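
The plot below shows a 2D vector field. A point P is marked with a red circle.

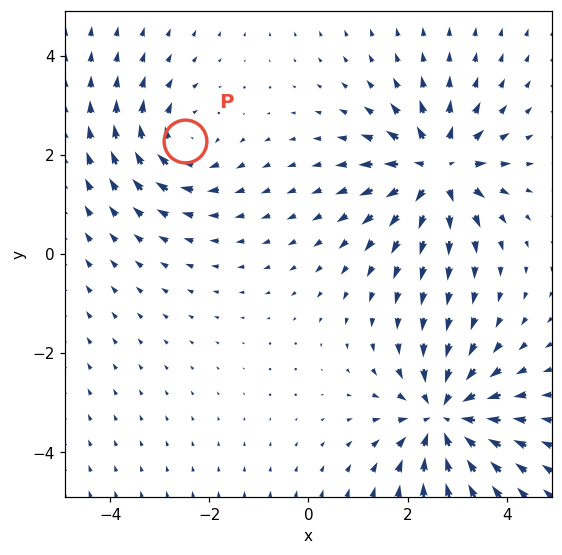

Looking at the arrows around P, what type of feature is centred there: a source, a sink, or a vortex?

At P (-2.5, 2.3) the arrows circulate clockwise. Divergence ≈0, curl about -4 — near-zero divergence with nonzero curl is a vortex.

vortex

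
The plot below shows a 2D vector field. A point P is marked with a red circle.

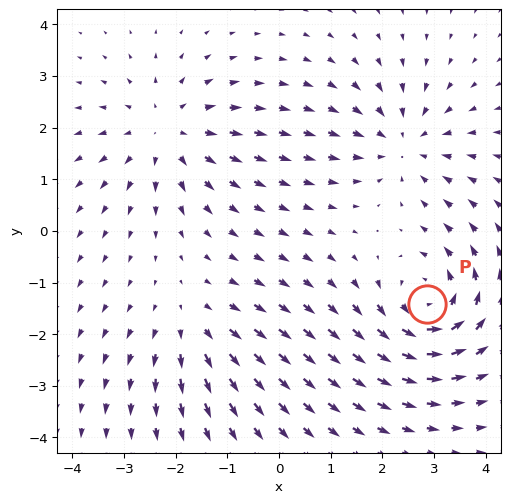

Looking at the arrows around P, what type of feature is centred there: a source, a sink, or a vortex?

At P (2.9, -1.4) the arrows circulate counterclockwise. Divergence ≈0, curl about +6 — near-zero divergence with nonzero curl is a vortex.

vortex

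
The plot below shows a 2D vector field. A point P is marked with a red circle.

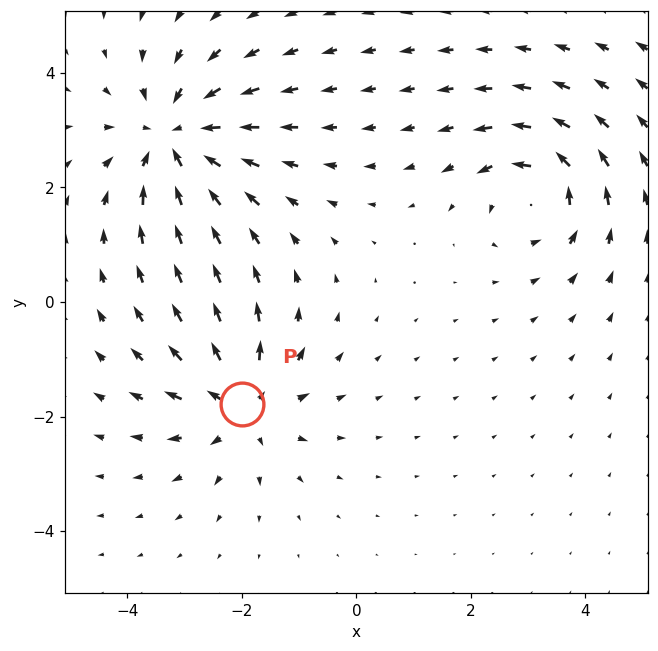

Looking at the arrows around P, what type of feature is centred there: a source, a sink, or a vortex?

At P (-2.0, -1.8) the arrows spread outward. Divergence about +4, curl ≈0 — positive divergence with near-zero curl is a source.

source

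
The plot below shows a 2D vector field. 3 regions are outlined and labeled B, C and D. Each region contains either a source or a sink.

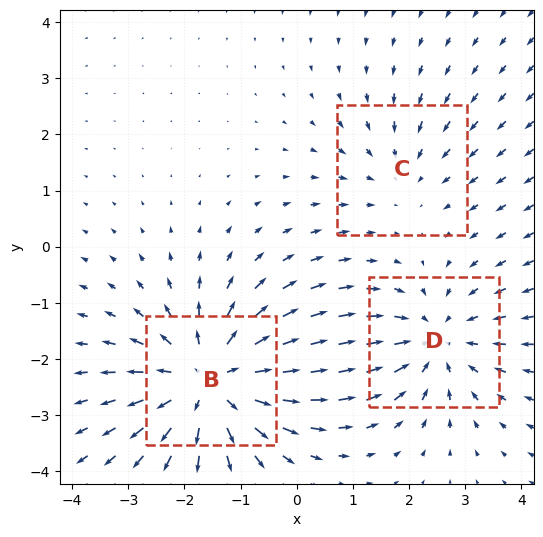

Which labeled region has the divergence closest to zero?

Divergence at each region's feature centre — B: about +4, C: about -2, D: about -3. Region C is closest to zero.

C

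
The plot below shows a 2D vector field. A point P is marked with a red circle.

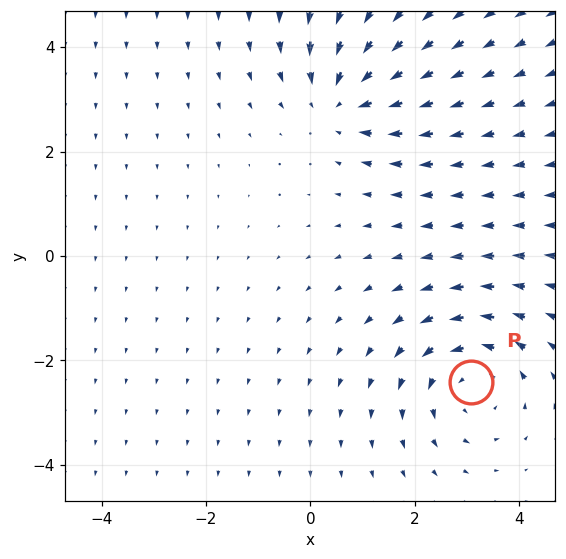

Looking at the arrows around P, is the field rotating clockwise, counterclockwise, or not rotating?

Near P at (3.1, -2.4) the arrows circulate counterclockwise. The curl (z-component) there is about +3; positive curl means counterclockwise rotation.

counterclockwise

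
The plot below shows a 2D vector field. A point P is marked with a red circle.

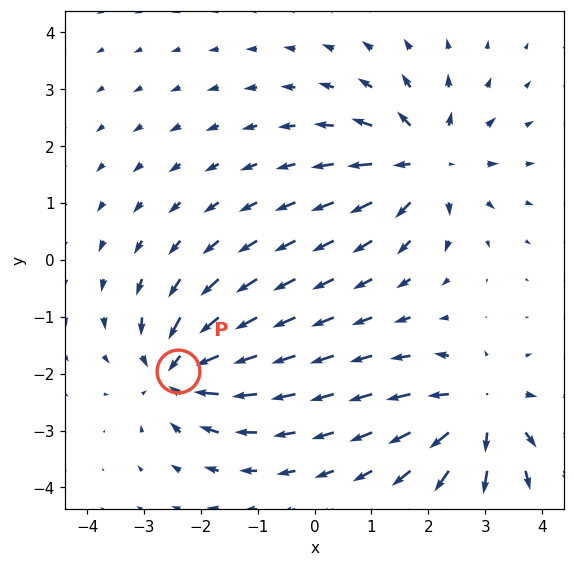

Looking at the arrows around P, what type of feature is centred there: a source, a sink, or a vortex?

At P (-2.4, -1.9) the arrows converge inward. Divergence about -6, curl ≈0 — negative divergence with near-zero curl is a sink.

sink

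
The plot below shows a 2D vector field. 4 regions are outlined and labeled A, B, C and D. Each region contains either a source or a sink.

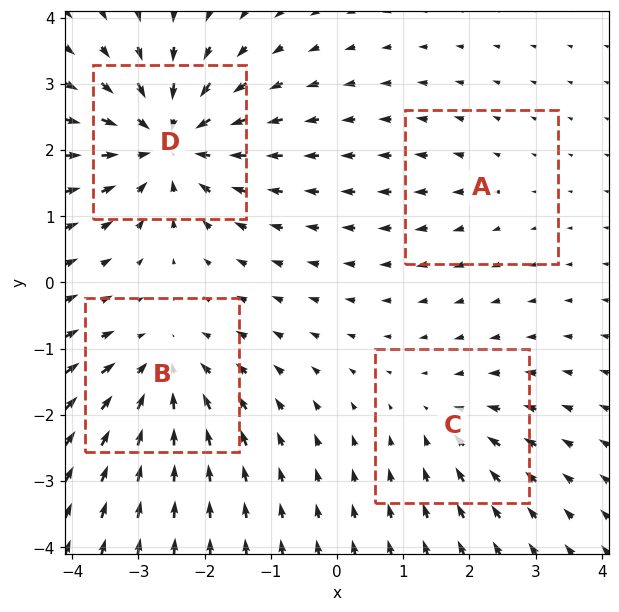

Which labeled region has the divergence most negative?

Divergence at each region's feature centre — A: about +2, B: about -5, C: about -3, D: about -8. Region D is most negative.

D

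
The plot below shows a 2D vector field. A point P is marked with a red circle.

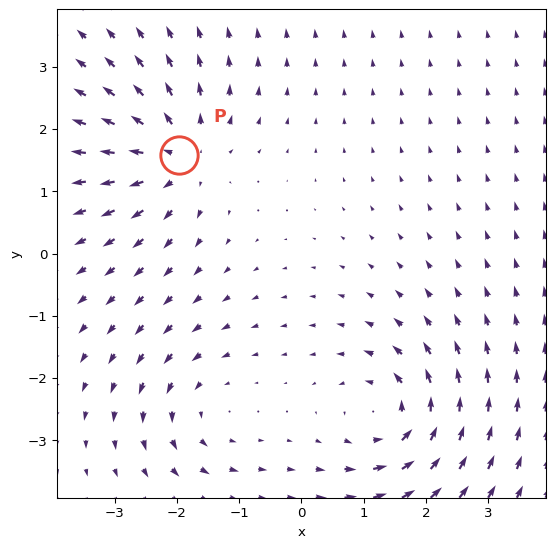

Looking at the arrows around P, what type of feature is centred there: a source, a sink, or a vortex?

At P (-2.0, 1.6) the arrows spread outward. Divergence about +6, curl ≈0 — positive divergence with near-zero curl is a source.

source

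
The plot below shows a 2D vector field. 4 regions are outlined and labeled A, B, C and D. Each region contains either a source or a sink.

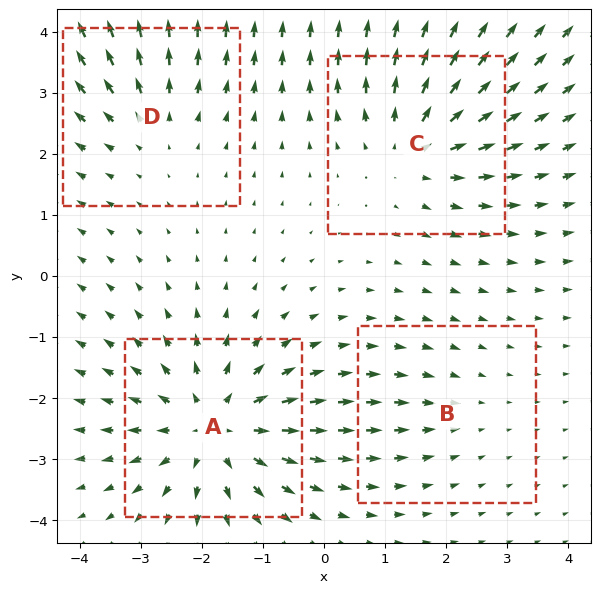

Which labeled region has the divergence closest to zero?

B

Divergence at each region's feature centre — A: about +6, B: about -2, C: about +4, D: about +3. Region B is closest to zero.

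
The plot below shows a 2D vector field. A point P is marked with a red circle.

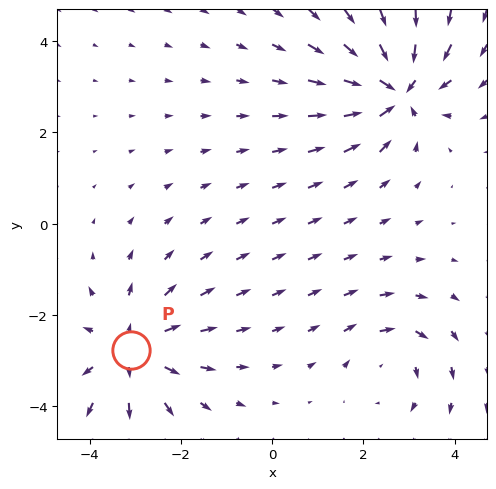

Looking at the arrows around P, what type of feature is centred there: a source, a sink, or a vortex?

source

At P (-3.1, -2.8) the arrows spread outward. Divergence about +4, curl ≈0 — positive divergence with near-zero curl is a source.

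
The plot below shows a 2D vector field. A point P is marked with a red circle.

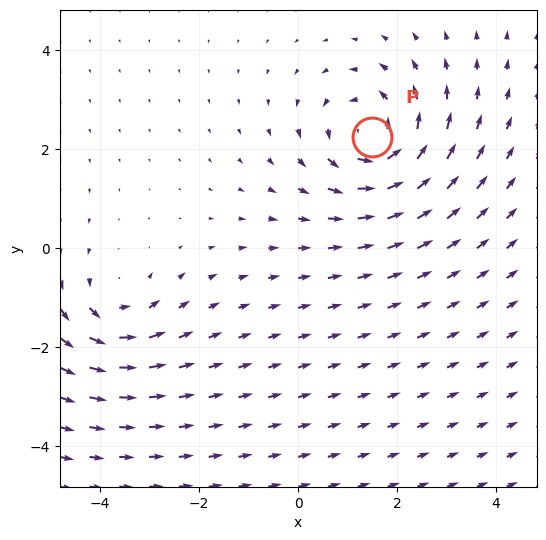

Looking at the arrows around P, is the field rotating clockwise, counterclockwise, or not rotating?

Near P at (1.5, 2.3) the arrows circulate counterclockwise. The curl (z-component) there is about +5; positive curl means counterclockwise rotation.

counterclockwise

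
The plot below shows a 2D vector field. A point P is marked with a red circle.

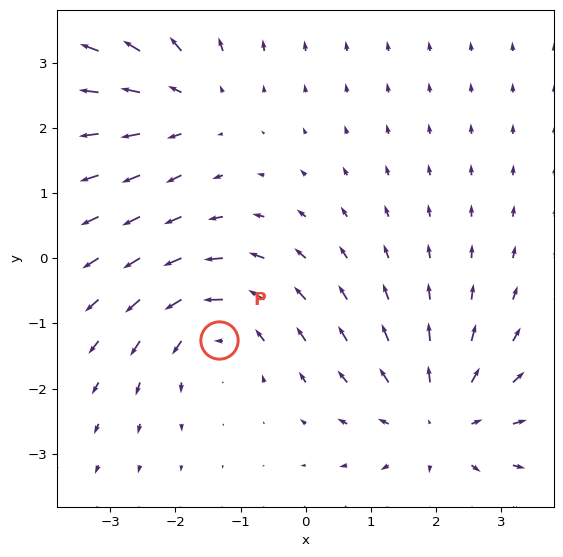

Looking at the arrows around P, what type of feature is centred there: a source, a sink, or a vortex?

At P (-1.3, -1.3) the arrows circulate counterclockwise. Divergence ≈0, curl about +4 — near-zero divergence with nonzero curl is a vortex.

vortex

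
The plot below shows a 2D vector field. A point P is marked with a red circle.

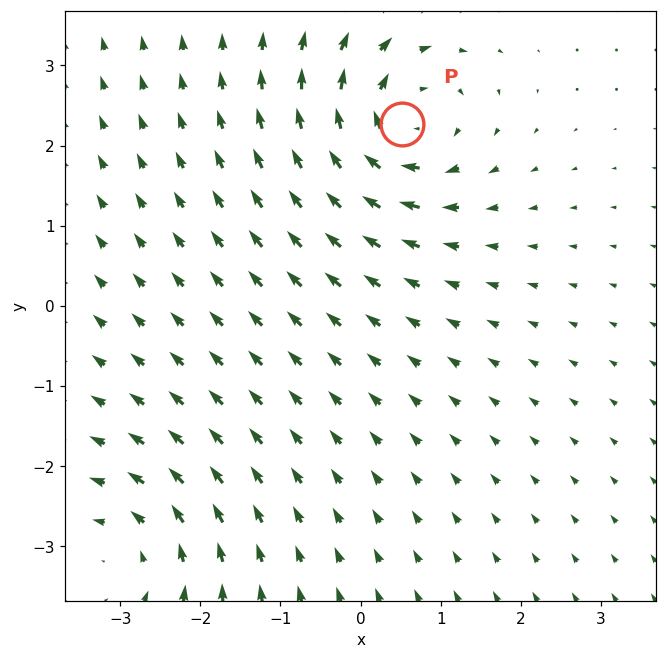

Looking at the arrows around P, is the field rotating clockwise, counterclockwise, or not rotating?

Near P at (0.5, 2.3) the arrows circulate clockwise. The curl (z-component) there is about -6; negative curl means clockwise rotation.

clockwise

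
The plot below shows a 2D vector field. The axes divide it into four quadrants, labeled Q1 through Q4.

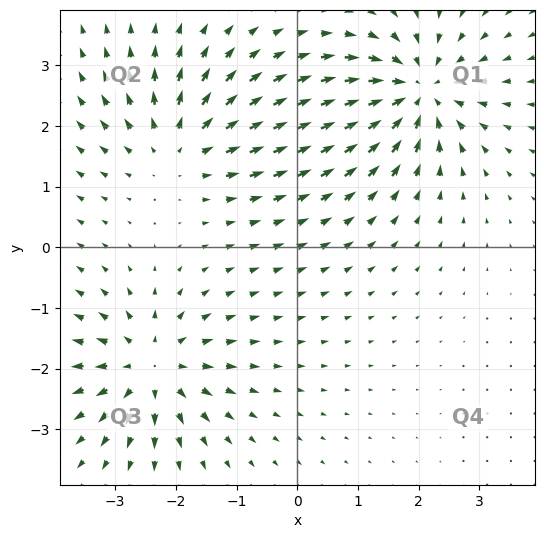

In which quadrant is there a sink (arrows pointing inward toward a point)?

Q1

The sink sits at approximately (2.0, 2.6), which lies in quadrant Q1. The divergence there is about -5, negative as expected for a sink.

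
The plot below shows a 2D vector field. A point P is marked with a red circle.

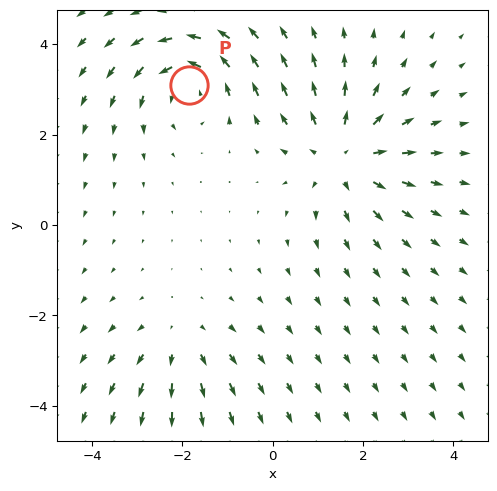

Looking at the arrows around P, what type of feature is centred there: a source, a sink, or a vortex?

At P (-1.9, 3.1) the arrows circulate counterclockwise. Divergence ≈0, curl about +4 — near-zero divergence with nonzero curl is a vortex.

vortex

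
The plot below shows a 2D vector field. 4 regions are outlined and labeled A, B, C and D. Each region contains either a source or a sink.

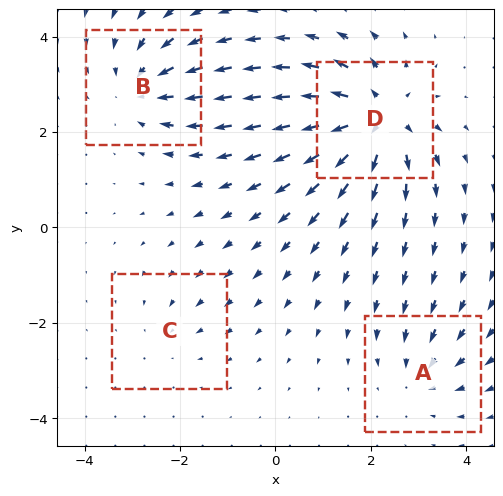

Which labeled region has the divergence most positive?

D

Divergence at each region's feature centre — A: about -3, B: about -5, C: about -2, D: about +7. Region D is most positive.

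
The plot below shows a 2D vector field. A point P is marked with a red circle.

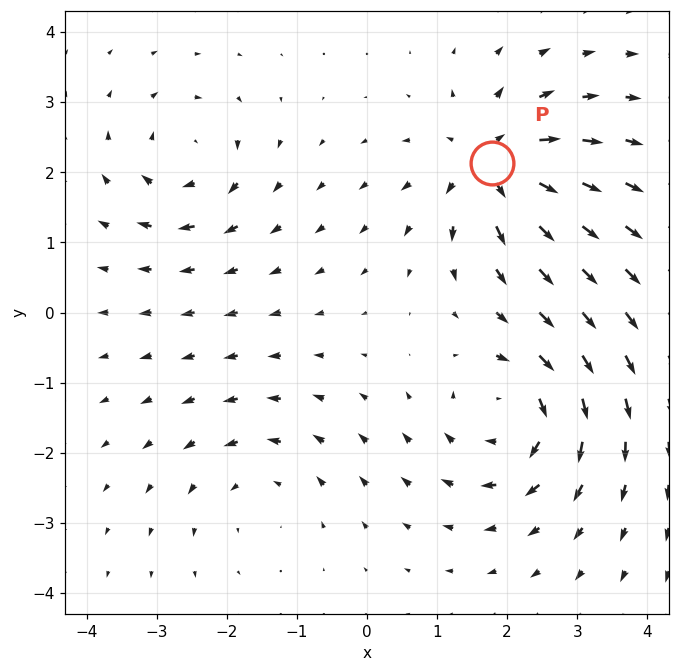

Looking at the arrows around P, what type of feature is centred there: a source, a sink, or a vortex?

At P (1.8, 2.1) the arrows spread outward. Divergence about +5, curl ≈0 — positive divergence with near-zero curl is a source.

source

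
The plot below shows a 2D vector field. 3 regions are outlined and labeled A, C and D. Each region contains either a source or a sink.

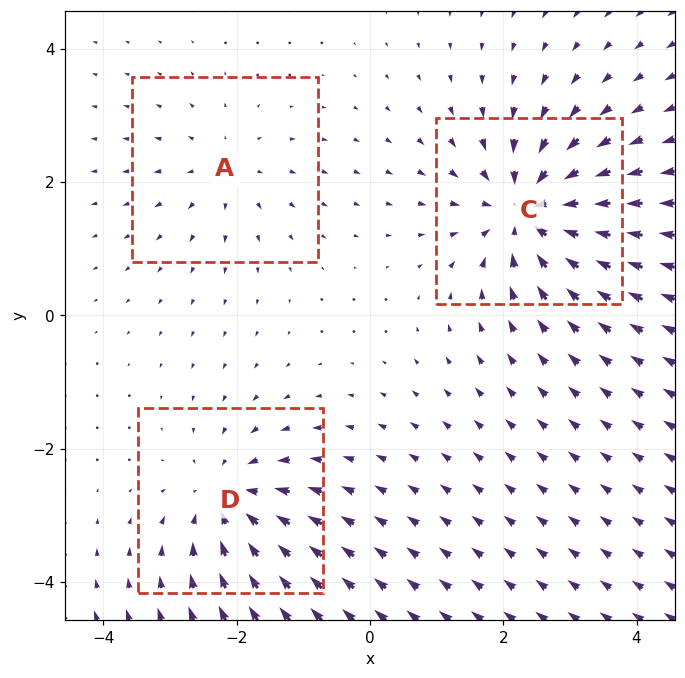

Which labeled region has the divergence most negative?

C

Divergence at each region's feature centre — A: about +2, C: about -6, D: about -4. Region C is most negative.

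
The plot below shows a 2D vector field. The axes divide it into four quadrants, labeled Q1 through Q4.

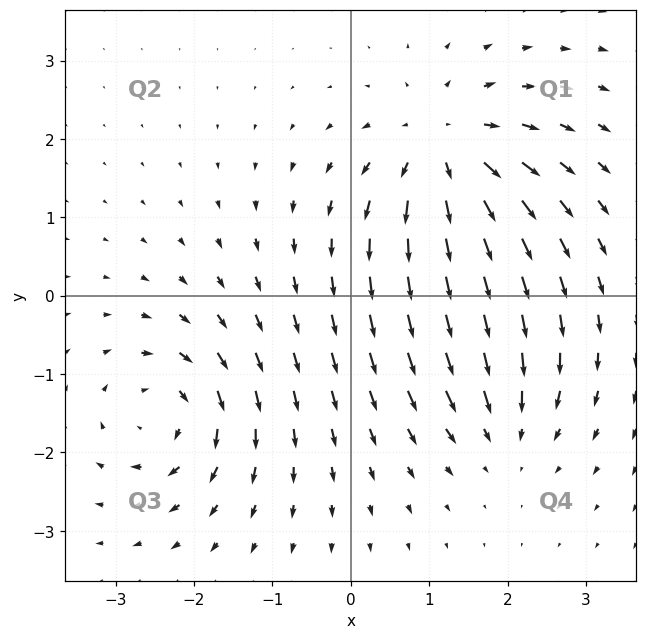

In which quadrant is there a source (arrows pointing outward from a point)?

Q1

The source sits at approximately (1.2, 1.9), which lies in quadrant Q1. The divergence there is about +6, positive as expected for a source.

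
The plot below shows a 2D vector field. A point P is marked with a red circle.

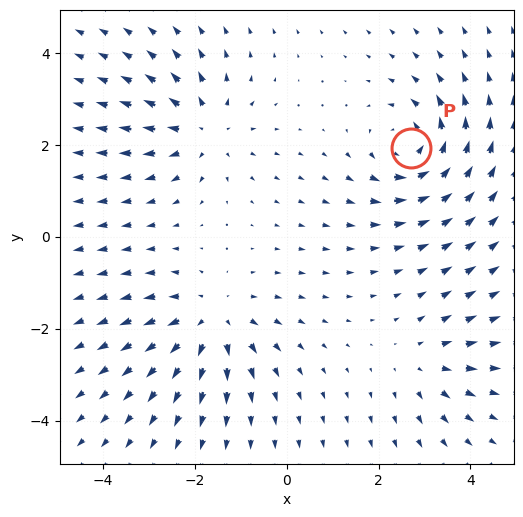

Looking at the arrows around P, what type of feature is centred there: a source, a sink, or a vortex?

vortex

At P (2.7, 1.9) the arrows circulate counterclockwise. Divergence ≈0, curl about +5 — near-zero divergence with nonzero curl is a vortex.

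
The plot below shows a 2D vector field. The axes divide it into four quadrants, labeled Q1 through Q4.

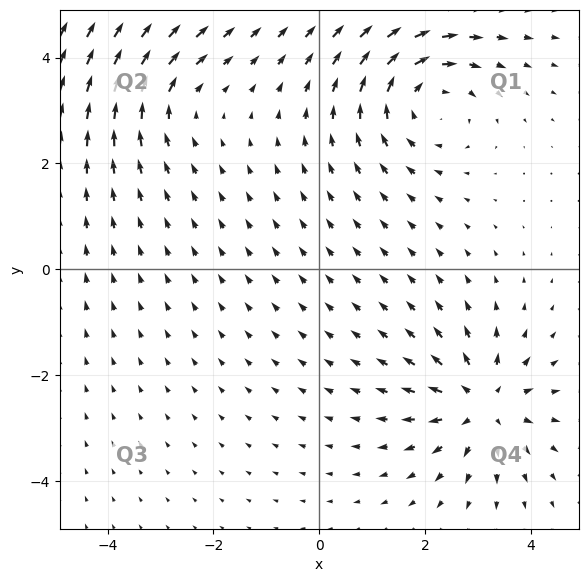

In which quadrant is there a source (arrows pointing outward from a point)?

The source sits at approximately (3.1, -2.6), which lies in quadrant Q4. The divergence there is about +6, positive as expected for a source.

Q4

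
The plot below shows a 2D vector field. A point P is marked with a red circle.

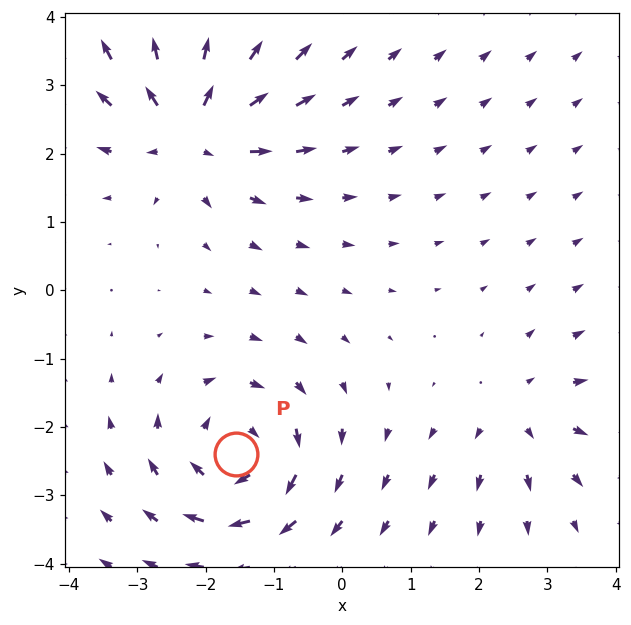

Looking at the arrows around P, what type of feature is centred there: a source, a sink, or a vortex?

At P (-1.6, -2.4) the arrows circulate clockwise. Divergence ≈0, curl about -5 — near-zero divergence with nonzero curl is a vortex.

vortex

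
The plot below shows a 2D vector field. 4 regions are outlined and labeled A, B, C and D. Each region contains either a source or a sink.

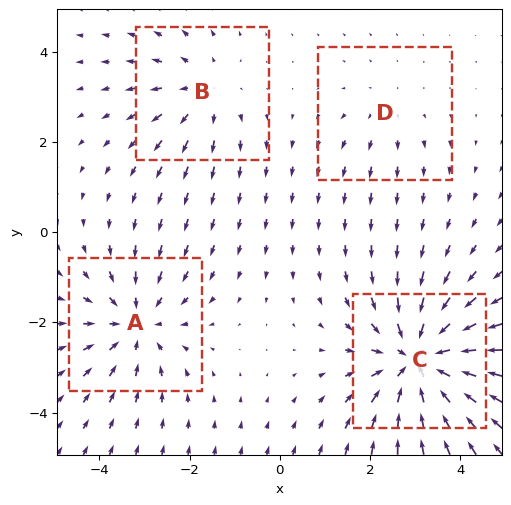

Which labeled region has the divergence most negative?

C

Divergence at each region's feature centre — A: about -4, B: about +3, C: about -6, D: about +2. Region C is most negative.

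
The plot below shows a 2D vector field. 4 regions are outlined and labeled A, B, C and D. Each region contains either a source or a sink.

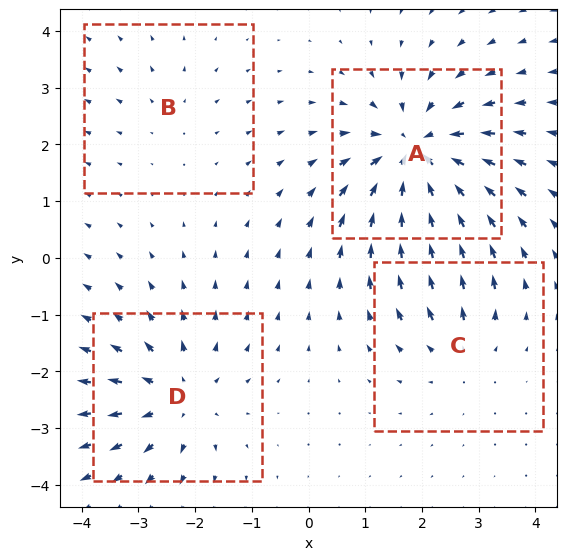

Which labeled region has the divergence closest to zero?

B

Divergence at each region's feature centre — A: about -7, B: about +2, C: about +3, D: about +5. Region B is closest to zero.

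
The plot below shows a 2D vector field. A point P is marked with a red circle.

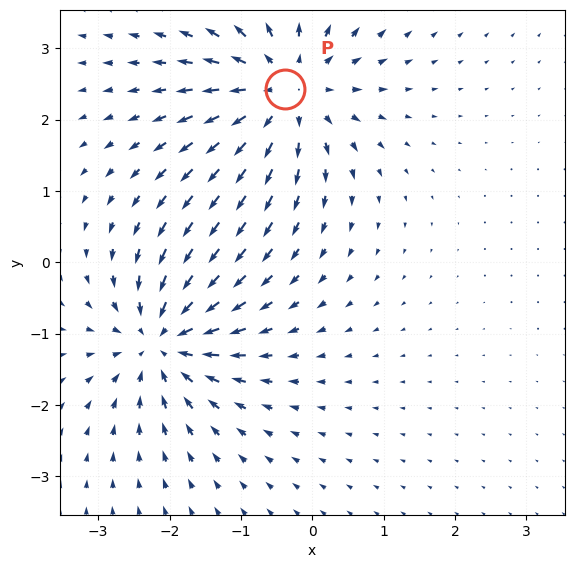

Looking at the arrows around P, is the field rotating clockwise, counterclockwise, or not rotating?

Near P at (-0.4, 2.4) the arrows show no circulation. The curl there is ≈0.

not rotating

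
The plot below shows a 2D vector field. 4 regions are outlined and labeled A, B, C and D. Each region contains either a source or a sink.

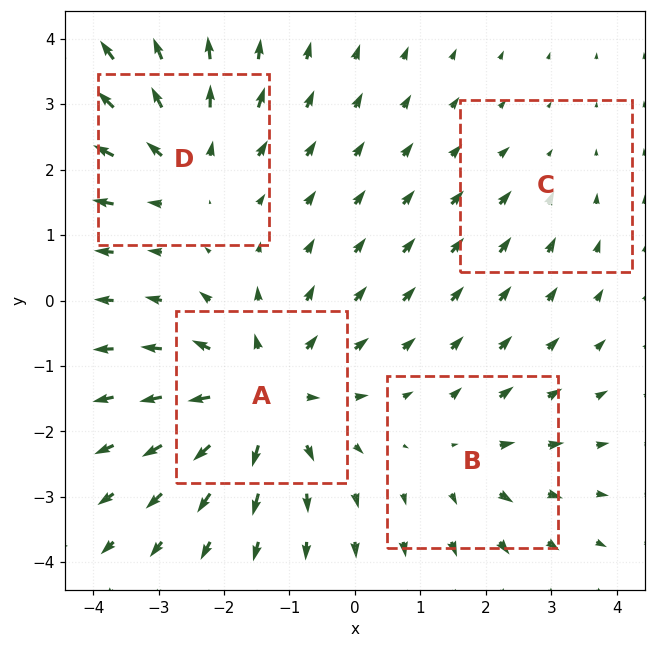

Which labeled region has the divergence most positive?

Divergence at each region's feature centre — A: about +6, B: about +3, C: about -2, D: about +4. Region A is most positive.

A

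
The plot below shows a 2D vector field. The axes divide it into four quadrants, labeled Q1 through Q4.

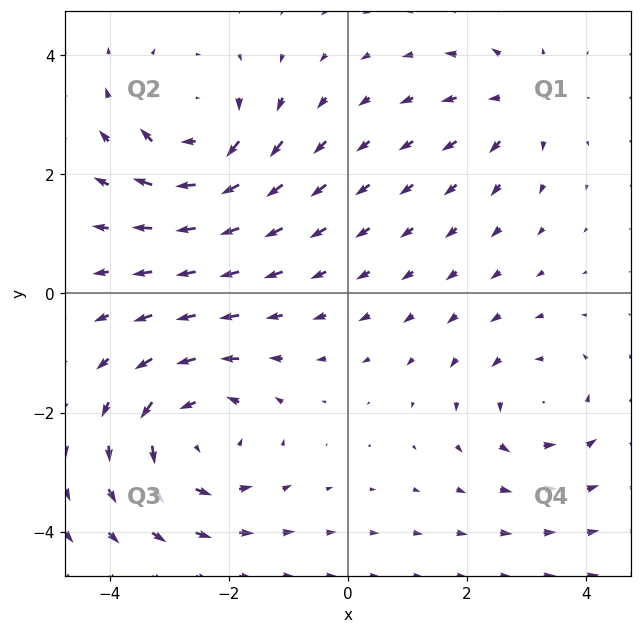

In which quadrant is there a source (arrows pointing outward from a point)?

The source sits at approximately (2.9, 3.2), which lies in quadrant Q1. The divergence there is about +3, positive as expected for a source.

Q1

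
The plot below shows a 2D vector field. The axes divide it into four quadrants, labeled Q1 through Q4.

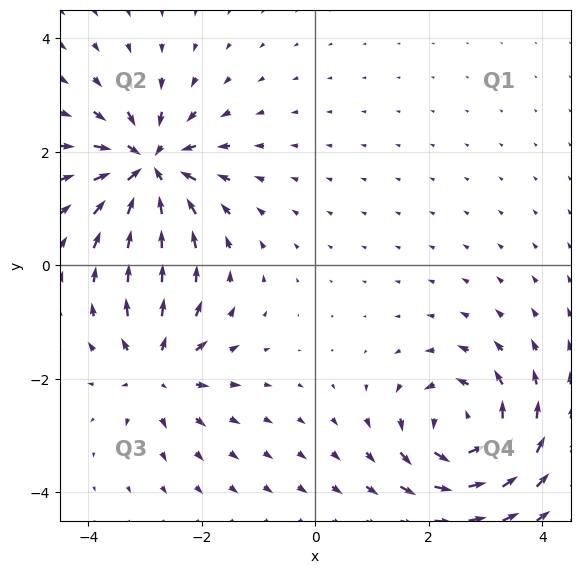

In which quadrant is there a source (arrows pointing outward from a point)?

Q3

The source sits at approximately (-2.8, -1.8), which lies in quadrant Q3. The divergence there is about +4, positive as expected for a source.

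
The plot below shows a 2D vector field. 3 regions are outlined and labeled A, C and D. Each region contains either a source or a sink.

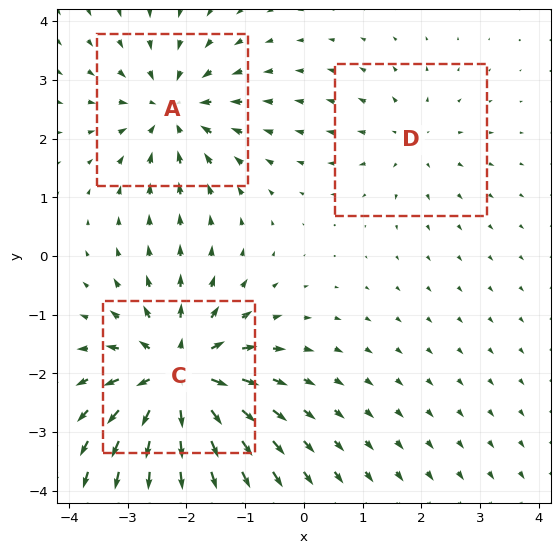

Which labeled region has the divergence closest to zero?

D

Divergence at each region's feature centre — A: about -4, C: about +6, D: about +2. Region D is closest to zero.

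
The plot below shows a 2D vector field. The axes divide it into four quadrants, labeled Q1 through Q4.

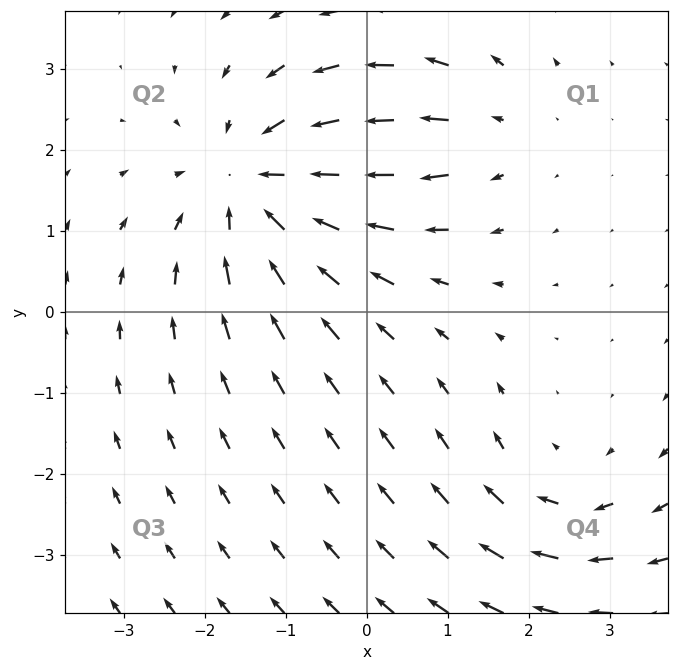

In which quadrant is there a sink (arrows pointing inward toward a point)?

The sink sits at approximately (-1.3, 1.6), which lies in quadrant Q2. The divergence there is about -4, negative as expected for a sink.

Q2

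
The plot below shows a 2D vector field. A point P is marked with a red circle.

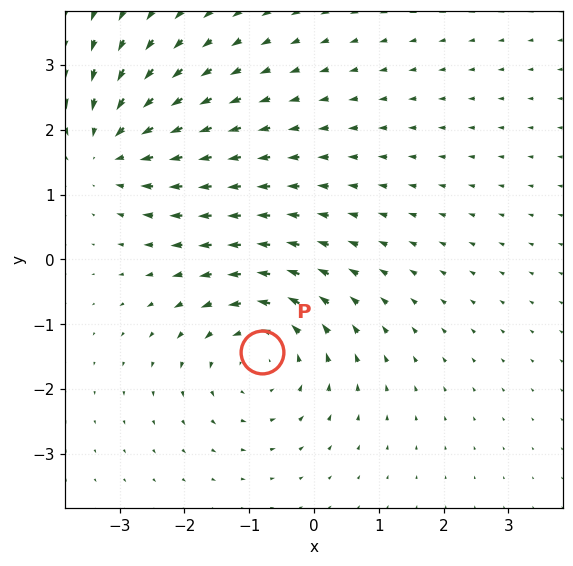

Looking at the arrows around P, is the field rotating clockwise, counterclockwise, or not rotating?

counterclockwise

Near P at (-0.8, -1.4) the arrows circulate counterclockwise. The curl (z-component) there is about +3; positive curl means counterclockwise rotation.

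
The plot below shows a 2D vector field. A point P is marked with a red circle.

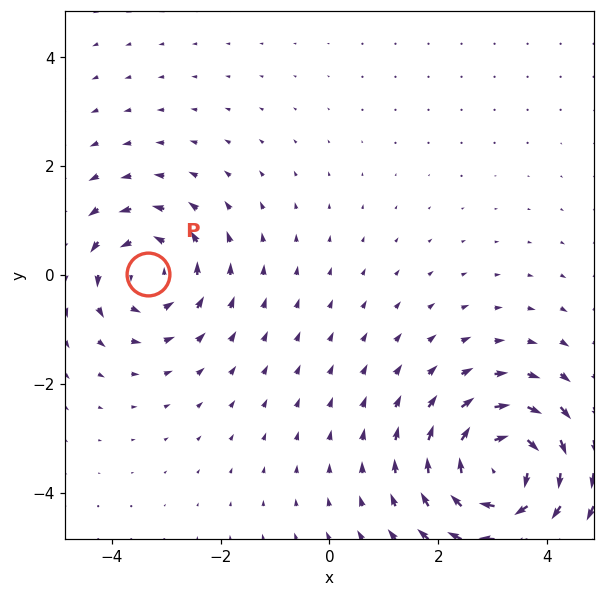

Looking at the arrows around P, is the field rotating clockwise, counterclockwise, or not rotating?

counterclockwise

Near P at (-3.3, 0.0) the arrows circulate counterclockwise. The curl (z-component) there is about +3; positive curl means counterclockwise rotation.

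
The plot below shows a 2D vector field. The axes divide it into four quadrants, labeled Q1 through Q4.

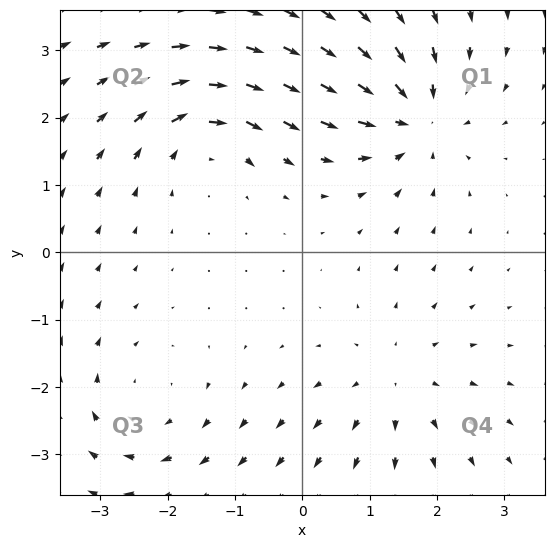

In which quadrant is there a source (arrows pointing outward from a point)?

Q4

The source sits at approximately (1.4, -1.9), which lies in quadrant Q4. The divergence there is about +3, positive as expected for a source.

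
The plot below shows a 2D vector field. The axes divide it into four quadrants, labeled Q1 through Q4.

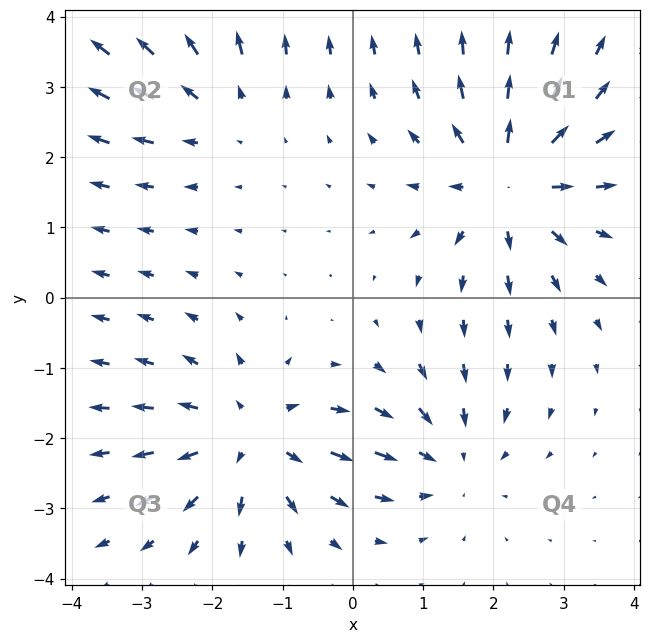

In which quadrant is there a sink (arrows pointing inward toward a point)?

Q4

The sink sits at approximately (1.4, -2.3), which lies in quadrant Q4. The divergence there is about -3, negative as expected for a sink.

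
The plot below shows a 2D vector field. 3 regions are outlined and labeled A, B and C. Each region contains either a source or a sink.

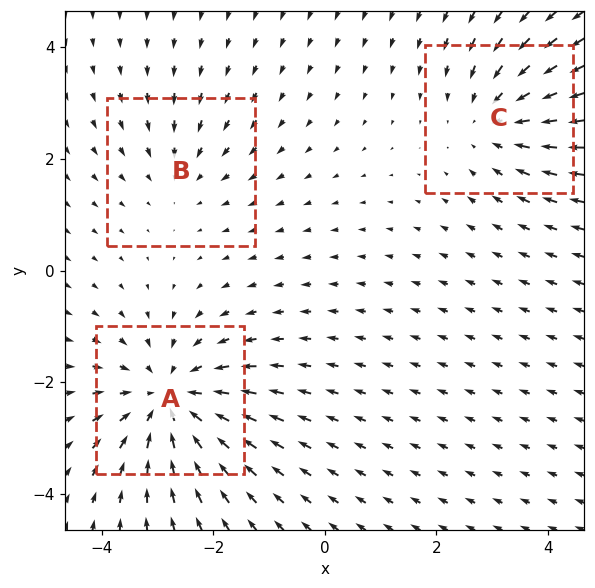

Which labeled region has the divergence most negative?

A

Divergence at each region's feature centre — A: about -4, B: about -2, C: about -3. Region A is most negative.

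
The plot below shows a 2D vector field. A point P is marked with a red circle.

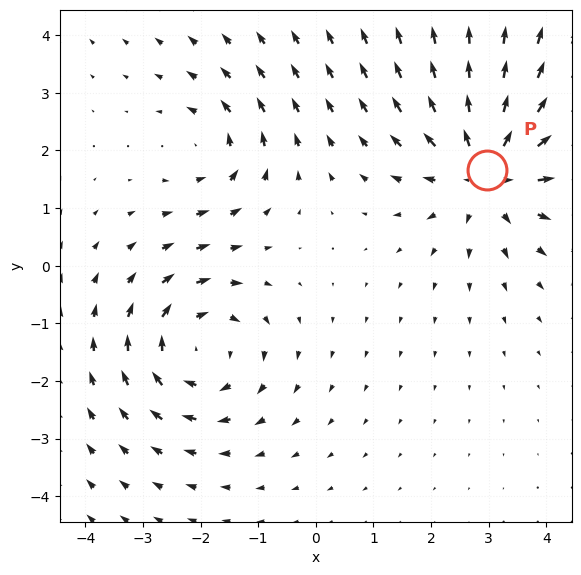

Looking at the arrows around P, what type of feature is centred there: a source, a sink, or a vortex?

source

At P (3.0, 1.7) the arrows spread outward. Divergence about +5, curl ≈0 — positive divergence with near-zero curl is a source.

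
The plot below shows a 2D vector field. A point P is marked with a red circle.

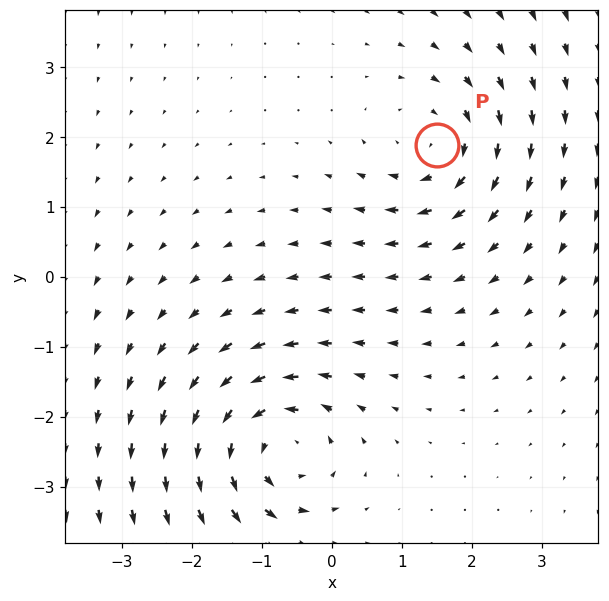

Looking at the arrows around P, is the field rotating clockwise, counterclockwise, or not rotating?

clockwise

Near P at (1.5, 1.9) the arrows circulate clockwise. The curl (z-component) there is about -4; negative curl means clockwise rotation.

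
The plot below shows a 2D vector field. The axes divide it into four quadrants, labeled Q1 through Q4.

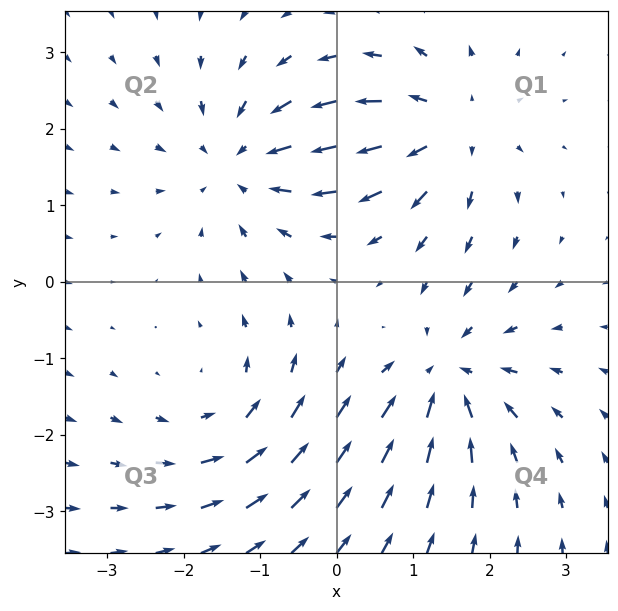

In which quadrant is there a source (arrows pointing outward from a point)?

The source sits at approximately (1.5, 2.0), which lies in quadrant Q1. The divergence there is about +5, positive as expected for a source.

Q1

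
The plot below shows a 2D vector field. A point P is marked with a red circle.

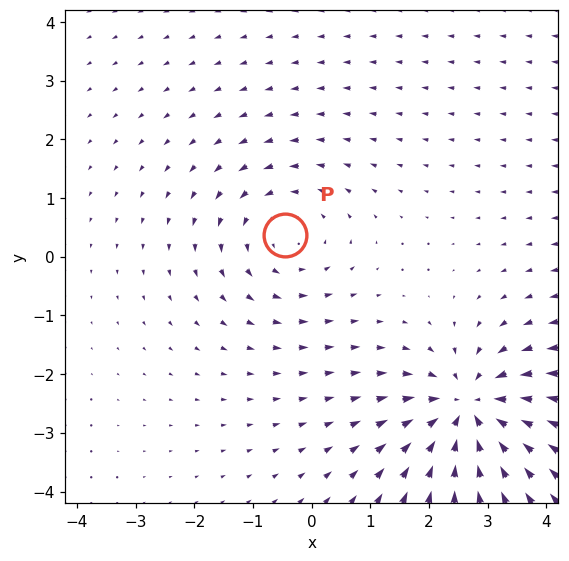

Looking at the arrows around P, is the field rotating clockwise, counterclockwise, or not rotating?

counterclockwise

Near P at (-0.5, 0.4) the arrows circulate counterclockwise. The curl (z-component) there is about +2; positive curl means counterclockwise rotation.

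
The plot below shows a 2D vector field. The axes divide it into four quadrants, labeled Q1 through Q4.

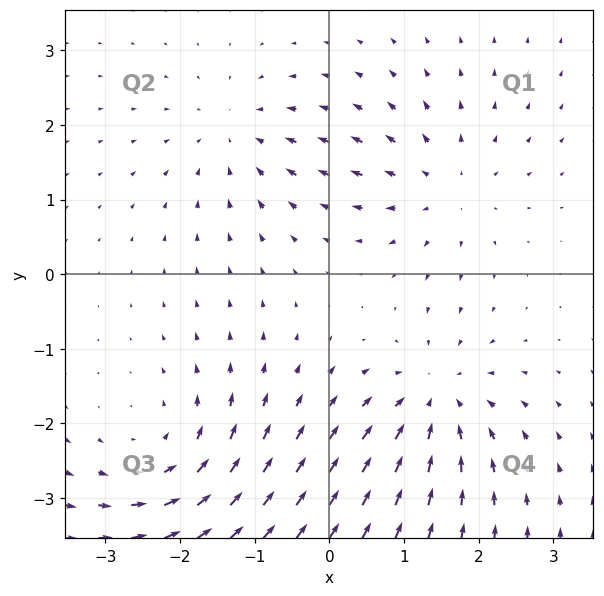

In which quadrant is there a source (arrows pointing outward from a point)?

The source sits at approximately (1.5, 1.2), which lies in quadrant Q1. The divergence there is about +4, positive as expected for a source.

Q1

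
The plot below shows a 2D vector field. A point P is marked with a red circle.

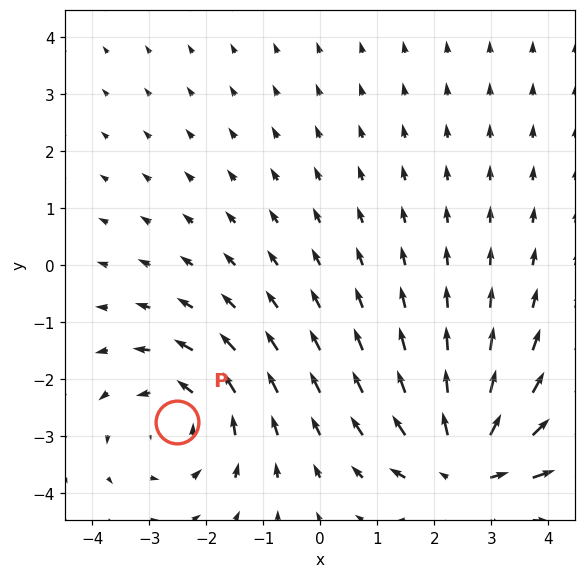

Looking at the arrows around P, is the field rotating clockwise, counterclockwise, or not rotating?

Near P at (-2.5, -2.8) the arrows circulate counterclockwise. The curl (z-component) there is about +4; positive curl means counterclockwise rotation.

counterclockwise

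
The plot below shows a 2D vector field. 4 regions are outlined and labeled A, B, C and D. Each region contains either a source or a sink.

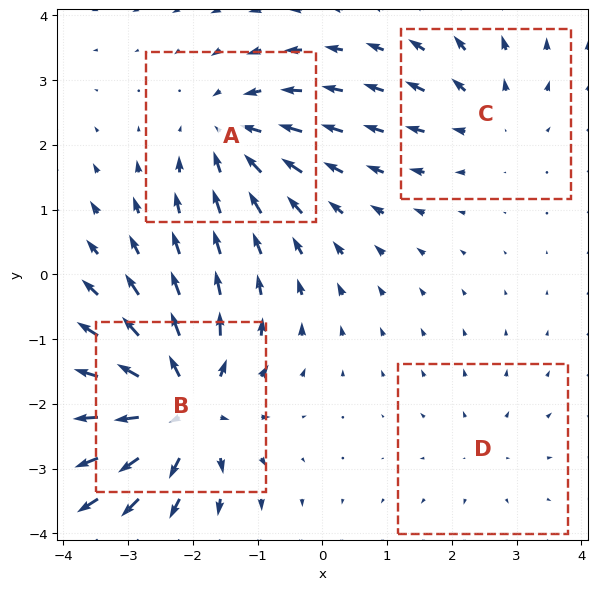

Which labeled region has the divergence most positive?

Divergence at each region's feature centre — A: about -5, B: about +8, C: about +3, D: about +2. Region B is most positive.

B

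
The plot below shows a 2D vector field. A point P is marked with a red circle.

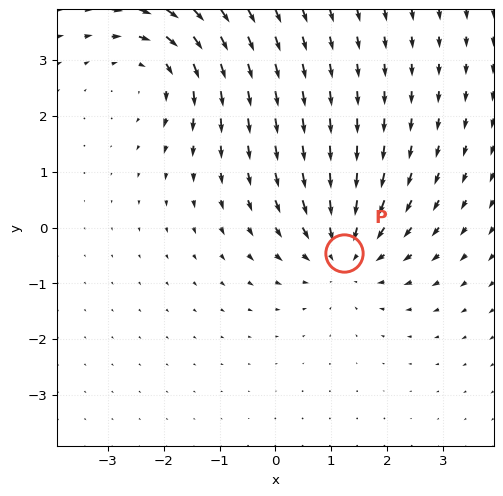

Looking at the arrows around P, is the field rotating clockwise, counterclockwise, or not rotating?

not rotating

Near P at (1.2, -0.5) the arrows show no circulation. The curl there is ≈0.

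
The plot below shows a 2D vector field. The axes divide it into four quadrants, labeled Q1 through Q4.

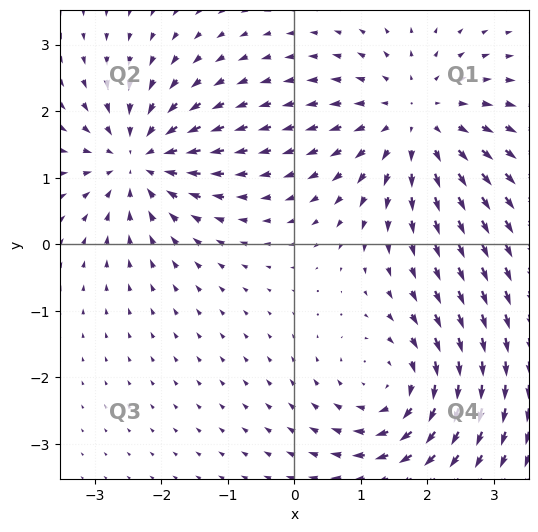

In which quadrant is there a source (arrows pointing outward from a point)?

Q1

The source sits at approximately (1.8, 1.9), which lies in quadrant Q1. The divergence there is about +4, positive as expected for a source.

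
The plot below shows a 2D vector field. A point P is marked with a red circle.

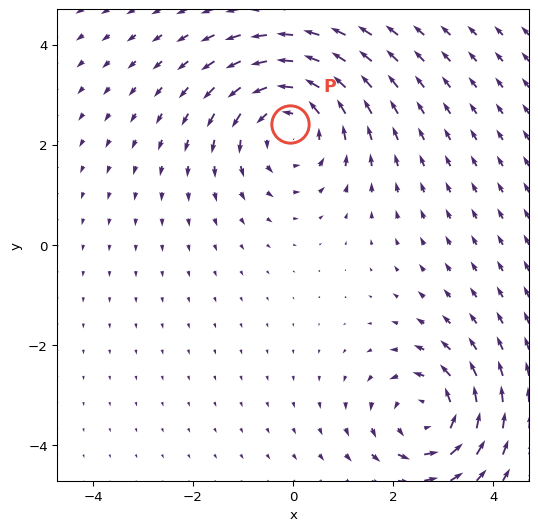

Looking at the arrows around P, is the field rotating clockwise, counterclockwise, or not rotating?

Near P at (-0.1, 2.4) the arrows circulate counterclockwise. The curl (z-component) there is about +4; positive curl means counterclockwise rotation.

counterclockwise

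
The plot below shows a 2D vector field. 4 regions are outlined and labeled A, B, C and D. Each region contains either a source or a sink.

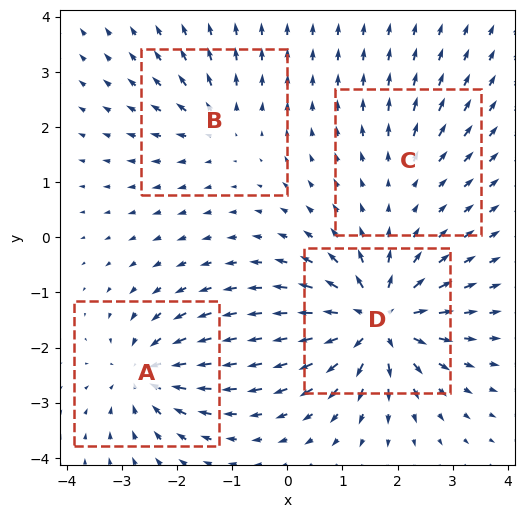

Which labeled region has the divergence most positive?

D

Divergence at each region's feature centre — A: about -6, B: about +4, C: about +3, D: about +9. Region D is most positive.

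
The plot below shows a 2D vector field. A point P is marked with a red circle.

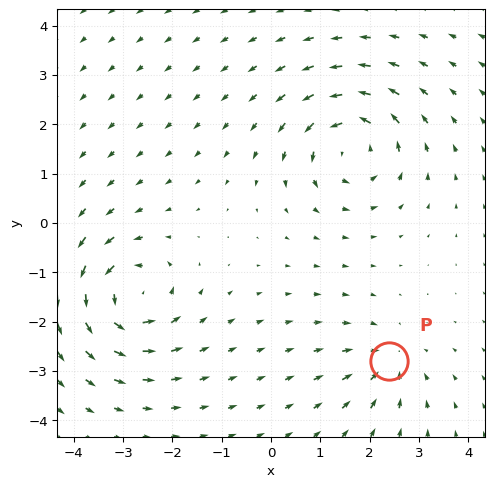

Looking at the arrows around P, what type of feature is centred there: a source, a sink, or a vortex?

sink

At P (2.4, -2.8) the arrows converge inward. Divergence about -4, curl ≈0 — negative divergence with near-zero curl is a sink.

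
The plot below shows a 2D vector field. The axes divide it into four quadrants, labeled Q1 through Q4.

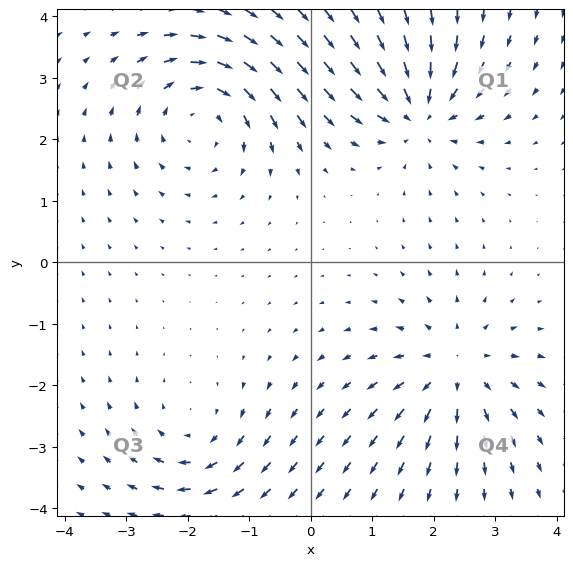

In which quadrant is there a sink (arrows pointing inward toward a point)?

The sink sits at approximately (1.7, 2.5), which lies in quadrant Q1. The divergence there is about -4, negative as expected for a sink.

Q1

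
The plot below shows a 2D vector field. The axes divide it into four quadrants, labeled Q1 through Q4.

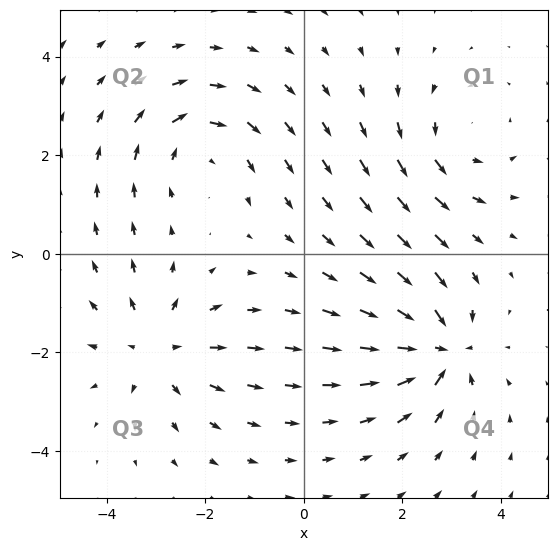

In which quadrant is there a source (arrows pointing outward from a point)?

The source sits at approximately (-3.0, -1.9), which lies in quadrant Q3. The divergence there is about +4, positive as expected for a source.

Q3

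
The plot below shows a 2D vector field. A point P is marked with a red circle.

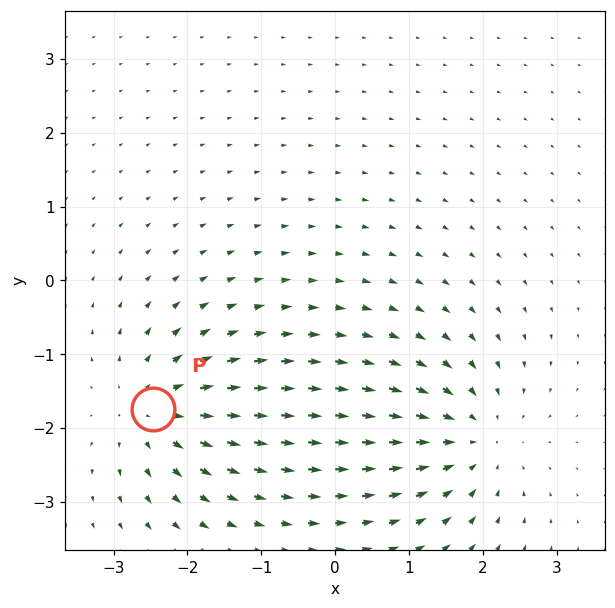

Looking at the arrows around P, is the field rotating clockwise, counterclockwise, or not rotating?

not rotating

Near P at (-2.5, -1.7) the arrows show no circulation. The curl there is ≈0.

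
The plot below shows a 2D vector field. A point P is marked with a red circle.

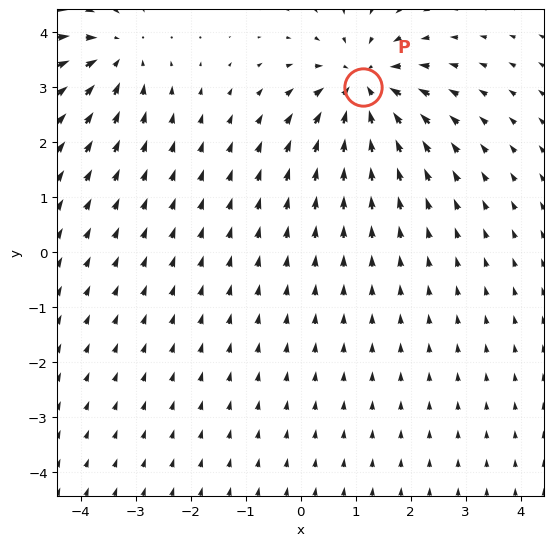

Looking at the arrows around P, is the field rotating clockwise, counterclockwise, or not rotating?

not rotating

Near P at (1.1, 3.0) the arrows show no circulation. The curl there is ≈0.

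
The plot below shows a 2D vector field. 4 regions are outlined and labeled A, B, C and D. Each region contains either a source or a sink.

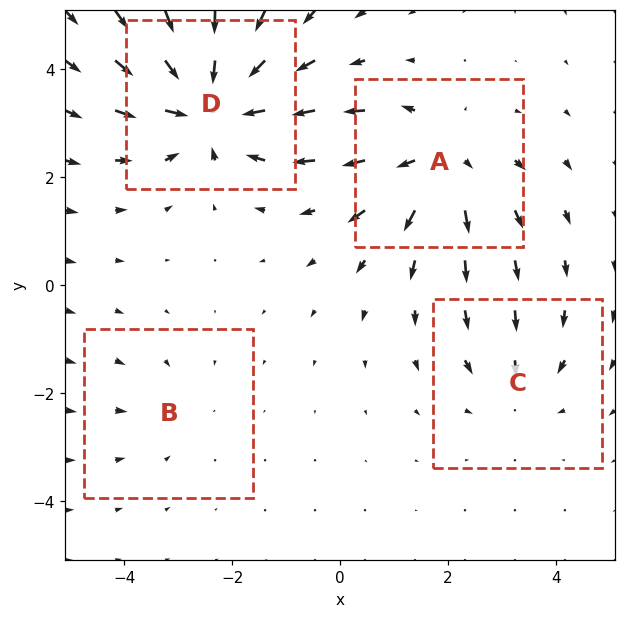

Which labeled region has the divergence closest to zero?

B

Divergence at each region's feature centre — A: about +5, B: about -2, C: about -3, D: about -7. Region B is closest to zero.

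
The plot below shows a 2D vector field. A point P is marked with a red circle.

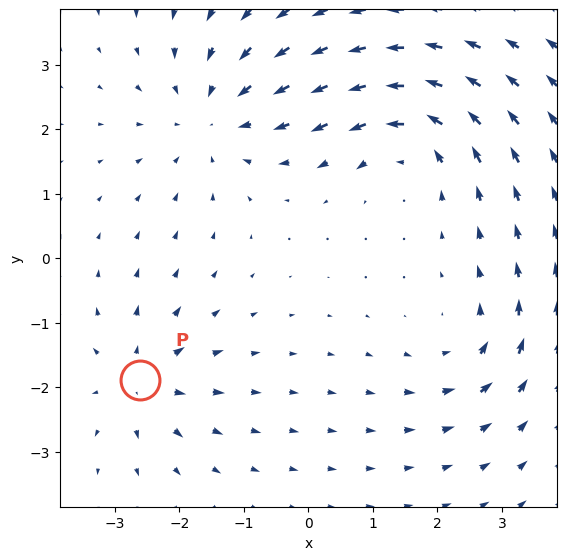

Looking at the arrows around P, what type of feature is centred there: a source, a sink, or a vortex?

source

At P (-2.6, -1.9) the arrows spread outward. Divergence about +4, curl ≈0 — positive divergence with near-zero curl is a source.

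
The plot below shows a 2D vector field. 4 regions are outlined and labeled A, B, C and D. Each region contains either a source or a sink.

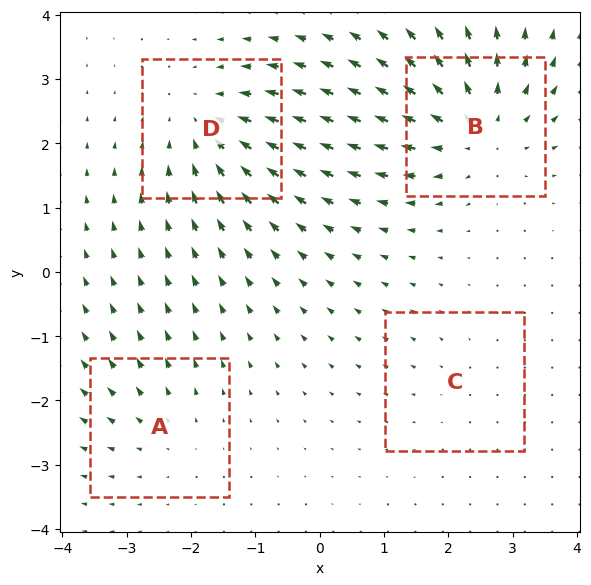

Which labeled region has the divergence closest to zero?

Divergence at each region's feature centre — A: about +3, B: about +6, C: about +2, D: about -5. Region C is closest to zero.

C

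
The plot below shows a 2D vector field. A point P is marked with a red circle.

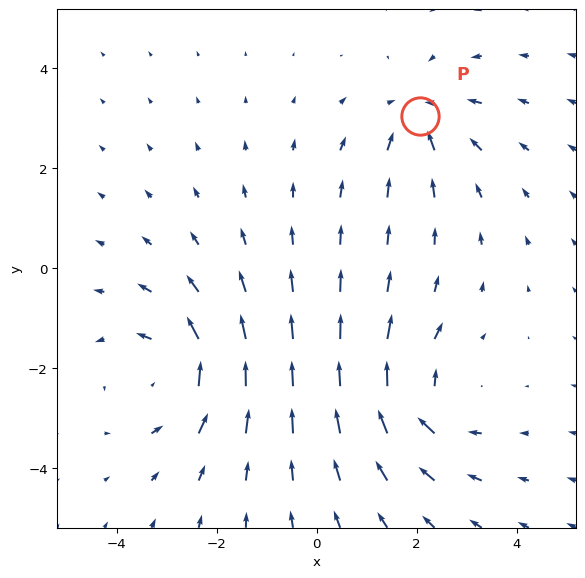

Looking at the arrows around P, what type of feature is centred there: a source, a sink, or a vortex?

sink

At P (2.1, 3.1) the arrows converge inward. Divergence about -4, curl ≈0 — negative divergence with near-zero curl is a sink.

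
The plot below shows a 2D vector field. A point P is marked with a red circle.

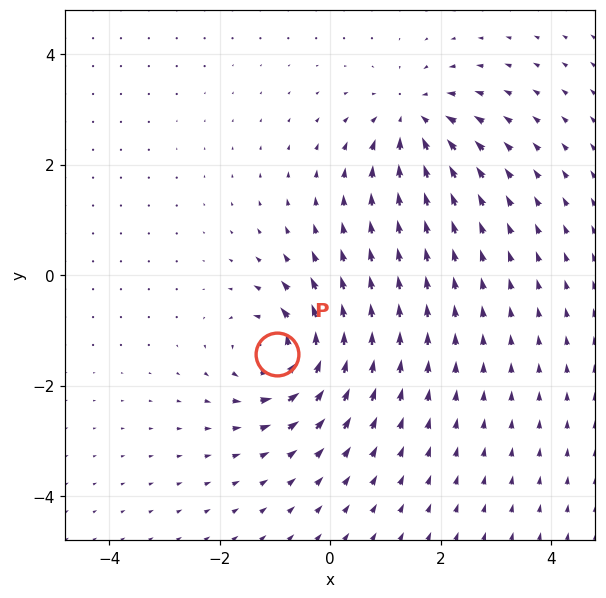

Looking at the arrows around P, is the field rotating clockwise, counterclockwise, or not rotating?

counterclockwise

Near P at (-1.0, -1.4) the arrows circulate counterclockwise. The curl (z-component) there is about +6; positive curl means counterclockwise rotation.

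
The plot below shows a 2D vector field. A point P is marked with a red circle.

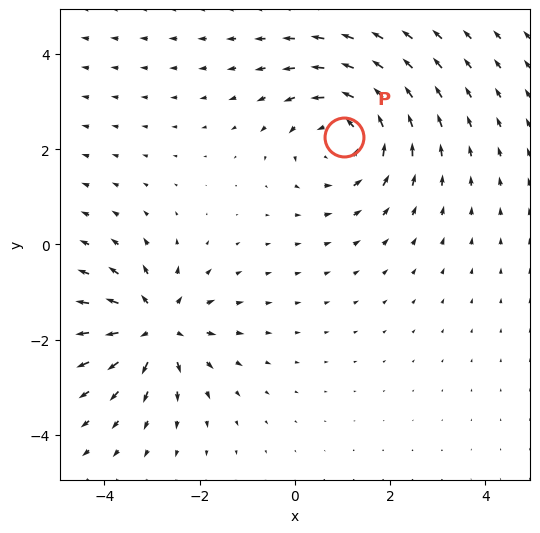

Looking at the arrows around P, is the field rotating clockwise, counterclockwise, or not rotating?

counterclockwise

Near P at (1.0, 2.3) the arrows circulate counterclockwise. The curl (z-component) there is about +4; positive curl means counterclockwise rotation.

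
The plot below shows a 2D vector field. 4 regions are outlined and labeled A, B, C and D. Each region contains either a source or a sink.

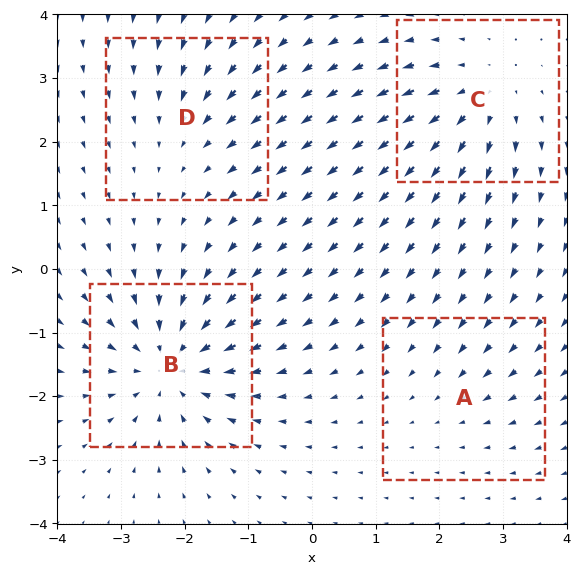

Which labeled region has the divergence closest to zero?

A

Divergence at each region's feature centre — A: about -2, B: about -7, C: about +5, D: about -3. Region A is closest to zero.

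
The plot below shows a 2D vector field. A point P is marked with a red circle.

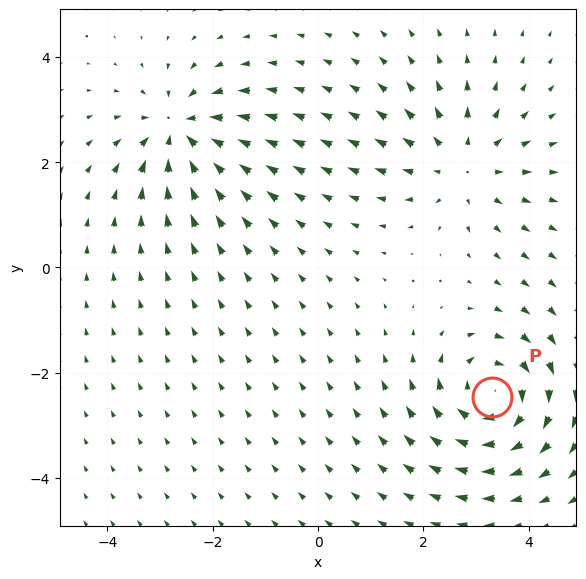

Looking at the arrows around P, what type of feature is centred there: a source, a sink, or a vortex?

vortex

At P (3.3, -2.5) the arrows circulate clockwise. Divergence ≈0, curl about -6 — near-zero divergence with nonzero curl is a vortex.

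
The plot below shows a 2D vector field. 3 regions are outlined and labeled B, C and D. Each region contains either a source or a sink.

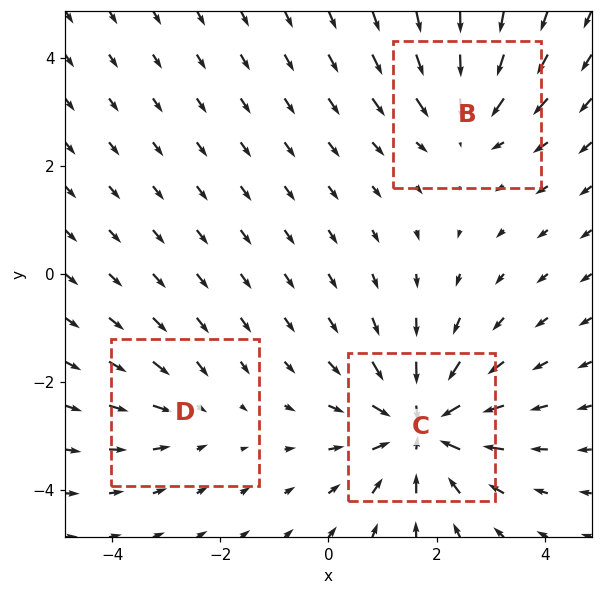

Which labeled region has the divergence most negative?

Divergence at each region's feature centre — B: about -3, C: about -5, D: about -2. Region C is most negative.

C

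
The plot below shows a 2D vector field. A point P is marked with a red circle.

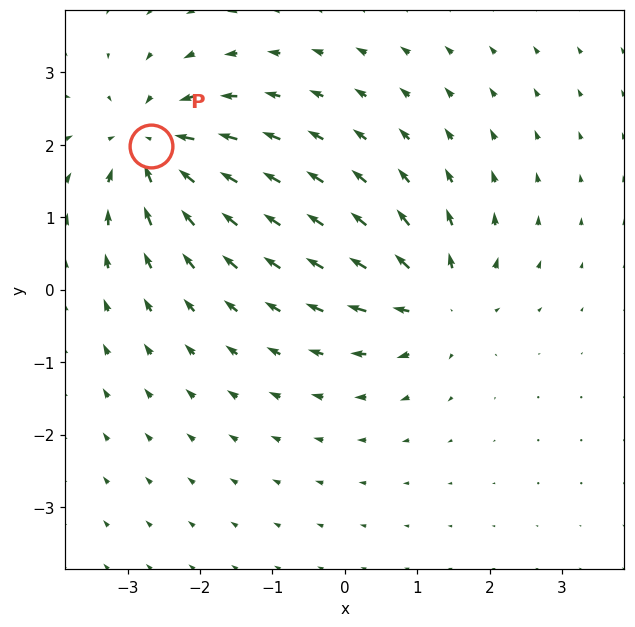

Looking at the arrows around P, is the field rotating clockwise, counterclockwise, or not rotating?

not rotating

Near P at (-2.7, 2.0) the arrows show no circulation. The curl there is ≈0.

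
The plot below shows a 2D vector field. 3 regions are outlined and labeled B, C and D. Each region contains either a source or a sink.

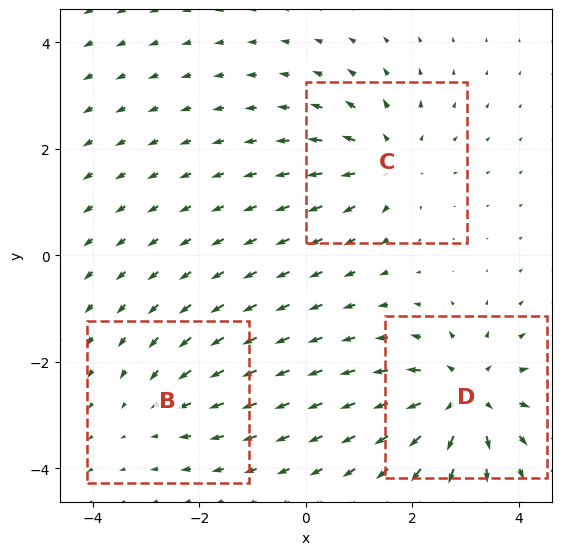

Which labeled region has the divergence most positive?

Divergence at each region's feature centre — B: about -2, C: about +4, D: about +5. Region D is most positive.

D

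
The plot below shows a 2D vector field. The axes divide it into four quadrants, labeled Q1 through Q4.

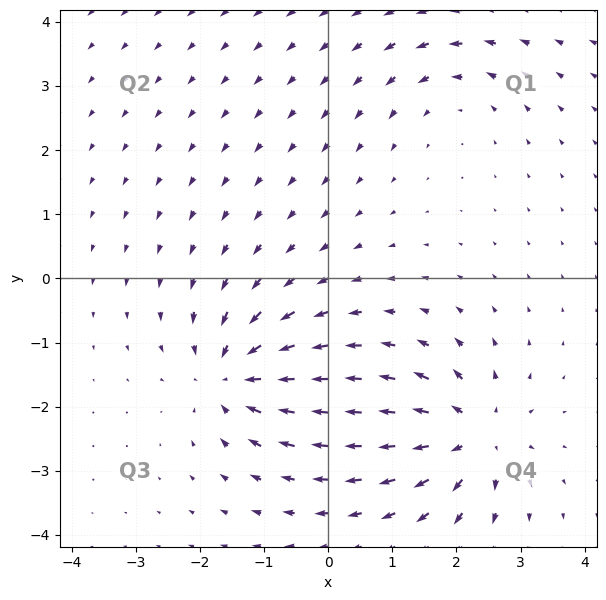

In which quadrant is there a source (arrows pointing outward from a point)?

The source sits at approximately (2.3, -2.4), which lies in quadrant Q4. The divergence there is about +5, positive as expected for a source.

Q4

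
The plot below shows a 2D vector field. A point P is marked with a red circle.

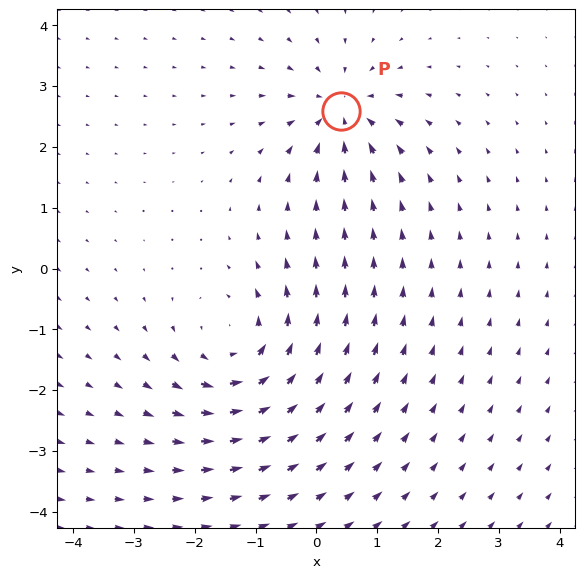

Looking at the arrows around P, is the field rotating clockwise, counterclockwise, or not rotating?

not rotating

Near P at (0.4, 2.6) the arrows show no circulation. The curl there is ≈0.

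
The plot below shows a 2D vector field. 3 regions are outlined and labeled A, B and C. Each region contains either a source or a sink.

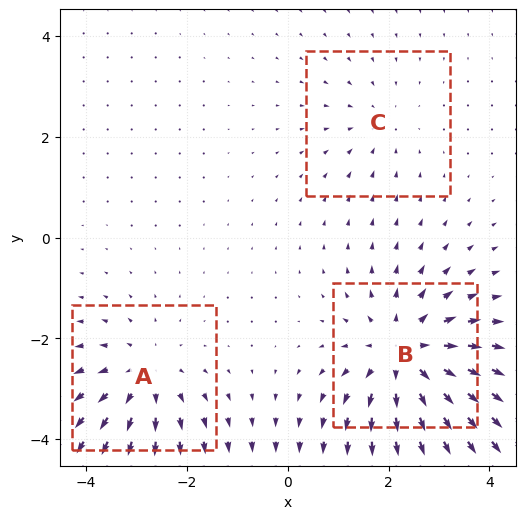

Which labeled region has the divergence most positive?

B

Divergence at each region's feature centre — A: about +3, B: about +5, C: about -2. Region B is most positive.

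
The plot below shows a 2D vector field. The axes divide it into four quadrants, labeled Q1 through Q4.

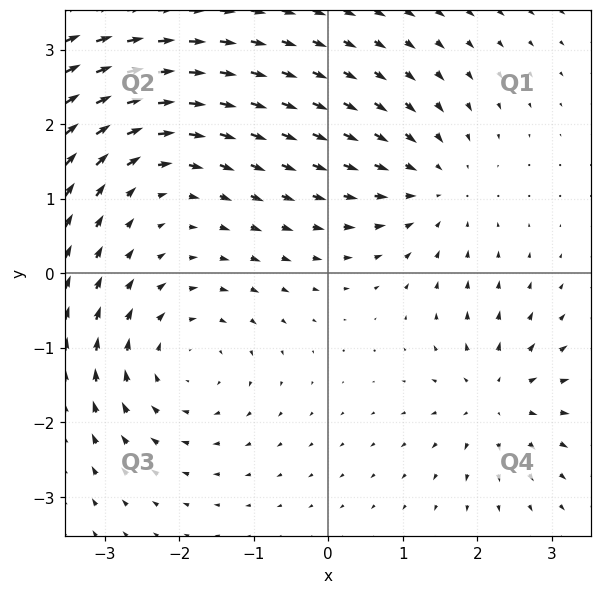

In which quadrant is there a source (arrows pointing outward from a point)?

The source sits at approximately (2.3, -1.7), which lies in quadrant Q4. The divergence there is about +4, positive as expected for a source.

Q4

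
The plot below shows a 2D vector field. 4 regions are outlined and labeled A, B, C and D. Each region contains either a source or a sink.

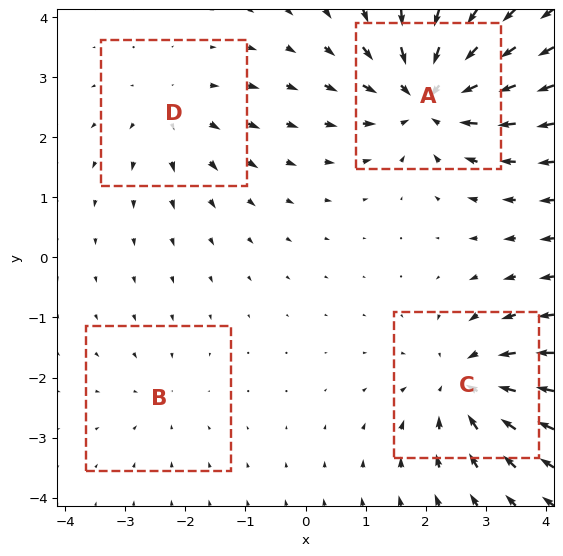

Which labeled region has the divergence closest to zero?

B

Divergence at each region's feature centre — A: about -7, B: about -2, C: about -5, D: about +3. Region B is closest to zero.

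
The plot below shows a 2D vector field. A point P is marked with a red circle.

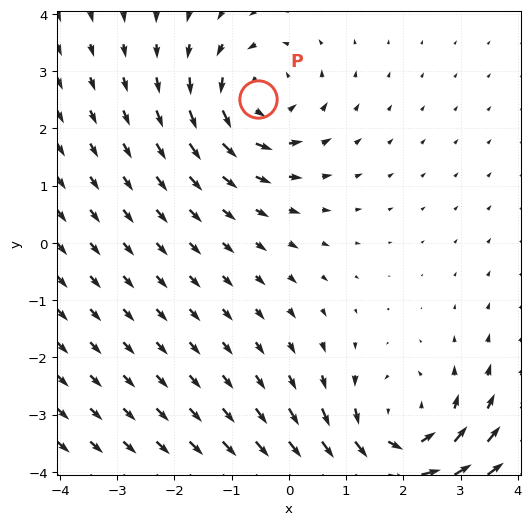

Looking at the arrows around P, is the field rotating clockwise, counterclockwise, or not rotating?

counterclockwise

Near P at (-0.5, 2.5) the arrows circulate counterclockwise. The curl (z-component) there is about +4; positive curl means counterclockwise rotation.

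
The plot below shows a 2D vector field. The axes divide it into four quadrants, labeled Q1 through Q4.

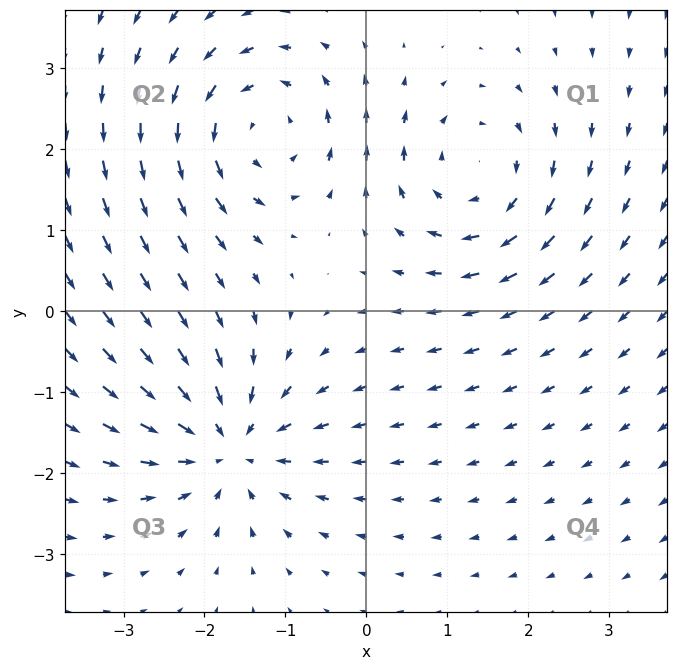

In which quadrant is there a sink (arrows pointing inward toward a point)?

Q3

The sink sits at approximately (-1.7, -1.7), which lies in quadrant Q3. The divergence there is about -5, negative as expected for a sink.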